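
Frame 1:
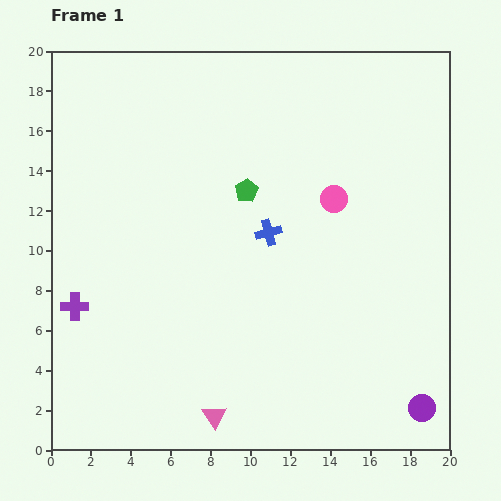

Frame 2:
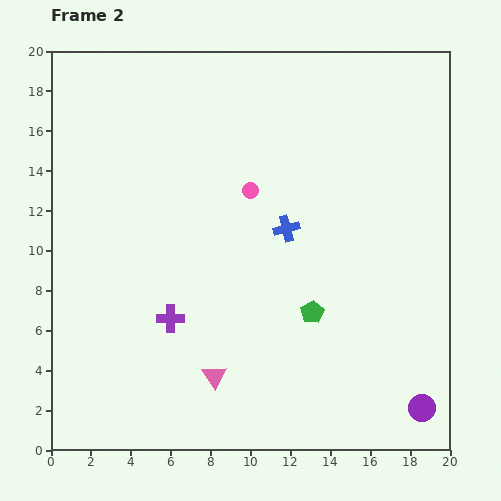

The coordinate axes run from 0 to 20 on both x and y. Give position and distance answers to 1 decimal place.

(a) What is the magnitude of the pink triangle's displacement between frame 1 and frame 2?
2.0

The pink triangle moved from (8.2, 1.7) to (8.2, 3.7), a distance of √(0.0² + 2.0²) ≈ 2.0.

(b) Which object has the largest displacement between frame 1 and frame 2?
the green pentagon

(moved 6.9; next 4.8)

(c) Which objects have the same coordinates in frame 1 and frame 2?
the purple circle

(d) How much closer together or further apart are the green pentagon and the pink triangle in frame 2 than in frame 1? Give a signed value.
-5.5

Distance in frame 1: 11.4. Distance in frame 2: 5.9.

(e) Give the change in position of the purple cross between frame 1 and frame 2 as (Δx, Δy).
(4.8, -0.6)

The purple cross was at (1.2, 7.2) in frame 1 and (6.0, 6.6) in frame 2.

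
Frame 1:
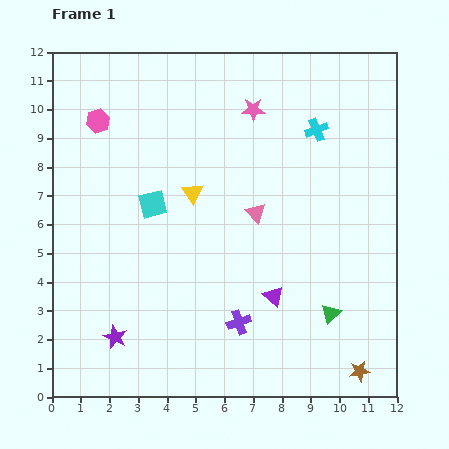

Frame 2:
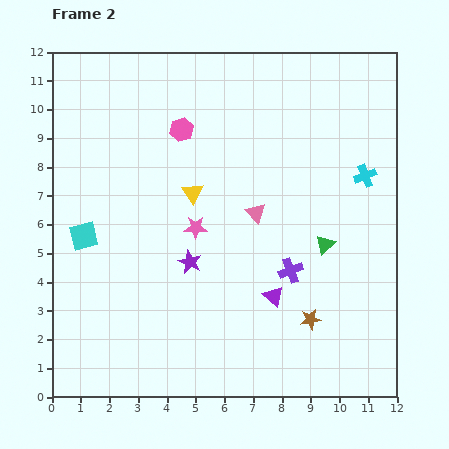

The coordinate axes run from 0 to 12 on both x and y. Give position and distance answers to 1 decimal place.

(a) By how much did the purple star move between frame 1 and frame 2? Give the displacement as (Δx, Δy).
(2.6, 2.6)

The purple star was at (2.2, 2.1) in frame 1 and (4.8, 4.7) in frame 2.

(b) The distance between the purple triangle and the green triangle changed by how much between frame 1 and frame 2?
+0.4

Distance in frame 1: 2.1. Distance in frame 2: 2.5.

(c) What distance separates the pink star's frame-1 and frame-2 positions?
4.6

The pink star moved from (7.0, 10.0) to (5.0, 5.9), a distance of √(2.0² + 4.1²) ≈ 4.6.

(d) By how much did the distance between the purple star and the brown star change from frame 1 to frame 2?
-3.9

Distance in frame 1: 8.6. Distance in frame 2: 4.7.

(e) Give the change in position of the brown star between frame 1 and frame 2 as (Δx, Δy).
(-1.7, 1.8)

The brown star was at (10.7, 0.9) in frame 1 and (9.0, 2.7) in frame 2.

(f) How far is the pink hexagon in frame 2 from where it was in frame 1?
2.9

The pink hexagon moved from (1.6, 9.6) to (4.5, 9.3), a distance of √(2.9² + 0.3²) ≈ 2.9.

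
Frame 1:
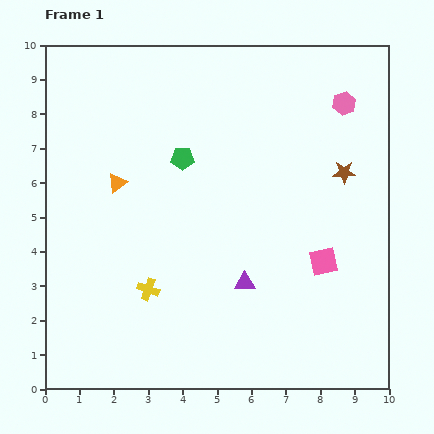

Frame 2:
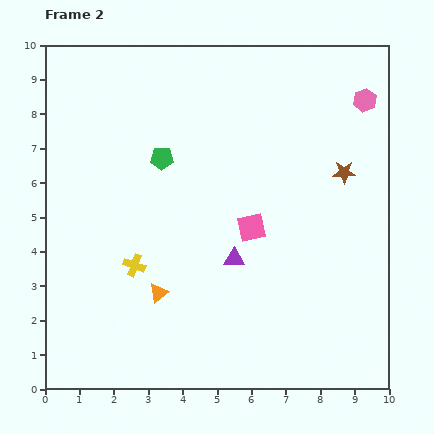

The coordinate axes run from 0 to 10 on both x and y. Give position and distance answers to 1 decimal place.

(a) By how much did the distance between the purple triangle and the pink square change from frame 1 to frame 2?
-1.4

Distance in frame 1: 2.4. Distance in frame 2: 1.0.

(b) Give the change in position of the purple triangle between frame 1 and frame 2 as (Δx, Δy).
(-0.3, 0.7)

The purple triangle was at (5.8, 3.1) in frame 1 and (5.5, 3.8) in frame 2.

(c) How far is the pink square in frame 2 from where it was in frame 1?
2.3

The pink square moved from (8.1, 3.7) to (6.0, 4.7), a distance of √(2.1² + 1.0²) ≈ 2.3.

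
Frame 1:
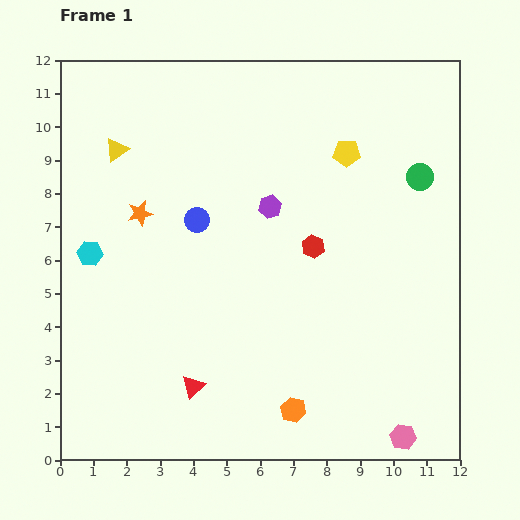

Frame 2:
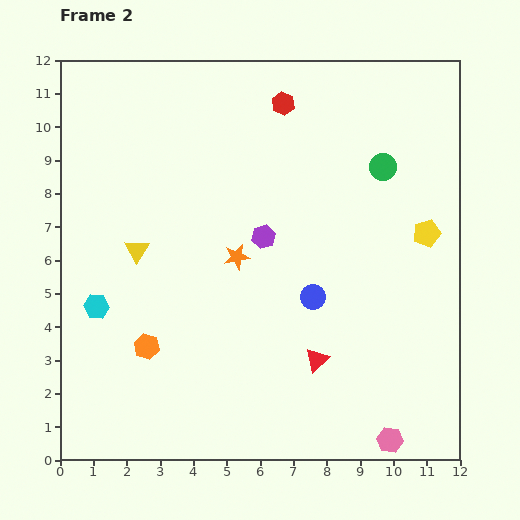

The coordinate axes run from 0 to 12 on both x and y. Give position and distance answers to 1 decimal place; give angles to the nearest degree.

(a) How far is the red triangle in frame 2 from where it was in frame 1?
3.8

The red triangle moved from (4.0, 2.2) to (7.7, 3.0), a distance of √(3.7² + 0.8²) ≈ 3.8.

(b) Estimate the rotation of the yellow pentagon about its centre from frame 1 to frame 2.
17° counter-clockwise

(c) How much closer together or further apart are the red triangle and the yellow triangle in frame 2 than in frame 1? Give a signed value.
-1.2

Distance in frame 1: 7.5. Distance in frame 2: 6.3.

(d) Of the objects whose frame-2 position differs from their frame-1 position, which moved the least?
the pink hexagon

(moved 0.4)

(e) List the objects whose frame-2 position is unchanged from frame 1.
none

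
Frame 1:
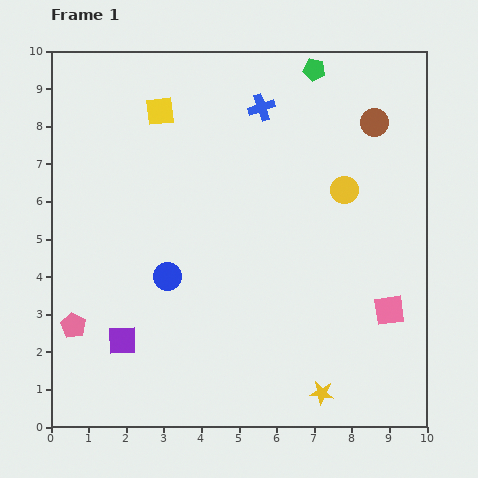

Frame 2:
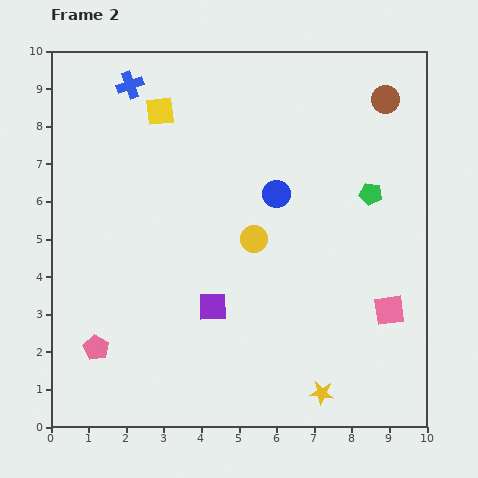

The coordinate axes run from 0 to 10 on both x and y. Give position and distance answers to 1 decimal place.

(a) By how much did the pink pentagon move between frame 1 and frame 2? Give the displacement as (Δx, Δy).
(0.6, -0.6)

The pink pentagon was at (0.6, 2.7) in frame 1 and (1.2, 2.1) in frame 2.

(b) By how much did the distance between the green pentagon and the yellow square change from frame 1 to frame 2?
+1.8

Distance in frame 1: 4.2. Distance in frame 2: 6.0.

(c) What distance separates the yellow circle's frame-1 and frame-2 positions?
2.7

The yellow circle moved from (7.8, 6.3) to (5.4, 5.0), a distance of √(2.4² + 1.3²) ≈ 2.7.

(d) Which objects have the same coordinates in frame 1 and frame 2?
the yellow star, the yellow square, the pink square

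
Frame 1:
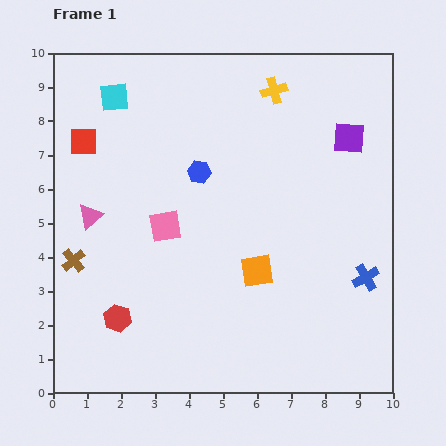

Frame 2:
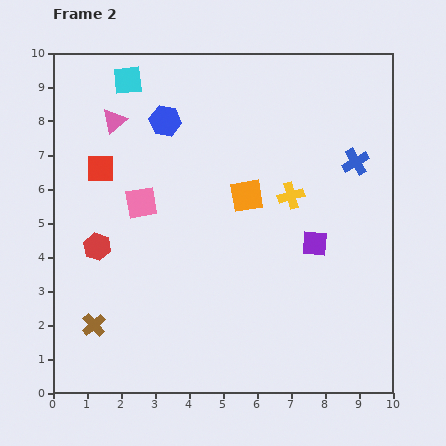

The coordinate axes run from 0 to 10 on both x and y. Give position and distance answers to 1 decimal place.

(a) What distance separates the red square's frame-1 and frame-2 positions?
0.9

The red square moved from (0.9, 7.4) to (1.4, 6.6), a distance of √(0.5² + 0.8²) ≈ 0.9.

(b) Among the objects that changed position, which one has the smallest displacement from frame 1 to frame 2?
the cyan square

(moved 0.6)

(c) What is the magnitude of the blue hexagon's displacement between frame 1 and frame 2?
1.8

The blue hexagon moved from (4.3, 6.5) to (3.3, 8.0), a distance of √(1.0² + 1.5²) ≈ 1.8.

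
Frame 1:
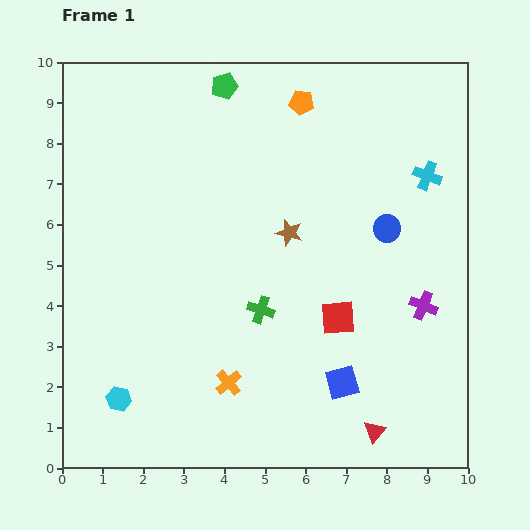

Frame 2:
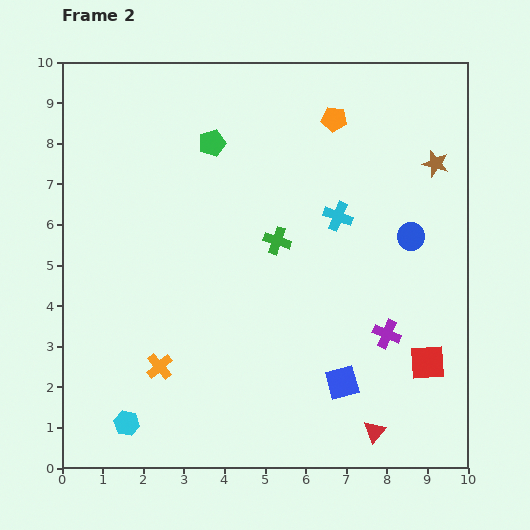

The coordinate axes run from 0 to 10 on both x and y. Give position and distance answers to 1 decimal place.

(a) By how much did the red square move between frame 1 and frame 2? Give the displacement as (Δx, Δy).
(2.2, -1.1)

The red square was at (6.8, 3.7) in frame 1 and (9.0, 2.6) in frame 2.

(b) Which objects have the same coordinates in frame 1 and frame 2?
the blue square, the red triangle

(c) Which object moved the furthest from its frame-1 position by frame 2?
the brown star

(moved 4.0; next 2.5)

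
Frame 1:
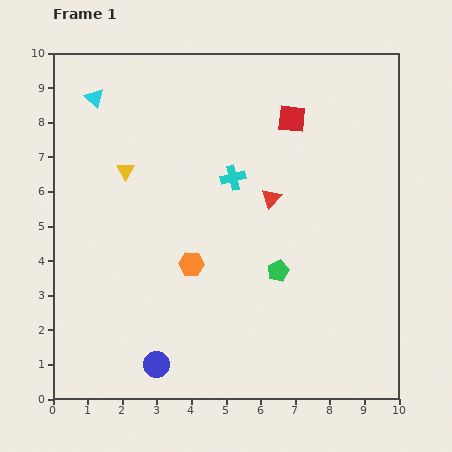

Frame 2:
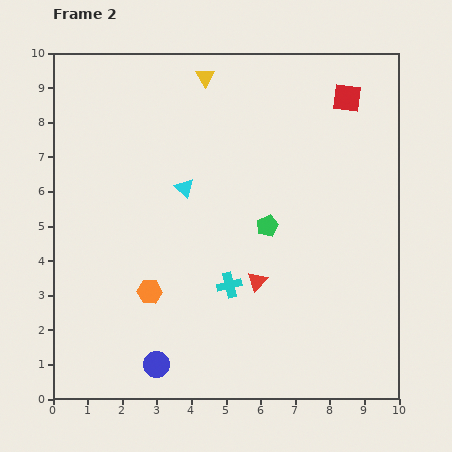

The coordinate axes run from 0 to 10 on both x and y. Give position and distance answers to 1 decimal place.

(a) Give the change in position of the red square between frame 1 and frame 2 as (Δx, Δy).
(1.6, 0.6)

The red square was at (6.9, 8.1) in frame 1 and (8.5, 8.7) in frame 2.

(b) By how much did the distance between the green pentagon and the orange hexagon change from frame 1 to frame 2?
+1.4

Distance in frame 1: 2.5. Distance in frame 2: 3.9.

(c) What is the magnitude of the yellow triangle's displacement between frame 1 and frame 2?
3.5

The yellow triangle moved from (2.1, 6.6) to (4.4, 9.3), a distance of √(2.3² + 2.7²) ≈ 3.5.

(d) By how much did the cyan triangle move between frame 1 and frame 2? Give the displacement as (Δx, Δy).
(2.6, -2.6)

The cyan triangle was at (1.2, 8.7) in frame 1 and (3.8, 6.1) in frame 2.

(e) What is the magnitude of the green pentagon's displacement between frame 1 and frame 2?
1.3

The green pentagon moved from (6.5, 3.7) to (6.2, 5.0), a distance of √(0.3² + 1.3²) ≈ 1.3.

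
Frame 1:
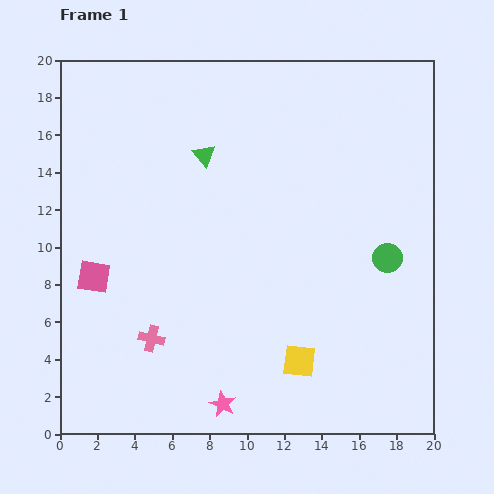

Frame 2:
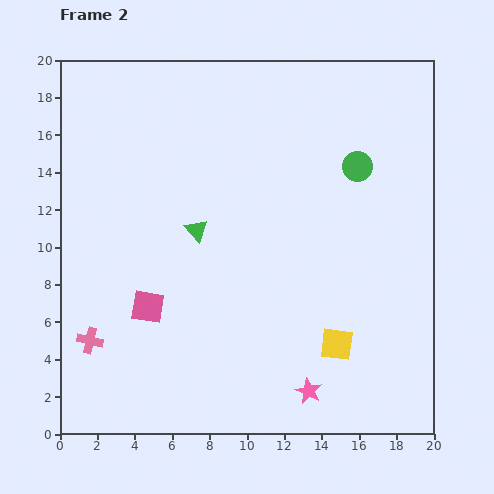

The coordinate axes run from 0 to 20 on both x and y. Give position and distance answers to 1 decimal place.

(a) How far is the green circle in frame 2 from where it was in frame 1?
5.2

The green circle moved from (17.5, 9.4) to (15.9, 14.3), a distance of √(1.6² + 4.9²) ≈ 5.2.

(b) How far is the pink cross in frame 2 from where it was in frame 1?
3.3

The pink cross moved from (4.9, 5.1) to (1.6, 5.0), a distance of √(3.3² + 0.1²) ≈ 3.3.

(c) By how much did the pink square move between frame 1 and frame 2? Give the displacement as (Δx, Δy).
(2.9, -1.6)

The pink square was at (1.8, 8.4) in frame 1 and (4.7, 6.8) in frame 2.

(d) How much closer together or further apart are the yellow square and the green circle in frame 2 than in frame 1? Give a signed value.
+2.4

Distance in frame 1: 7.2. Distance in frame 2: 9.6.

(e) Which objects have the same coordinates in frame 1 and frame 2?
none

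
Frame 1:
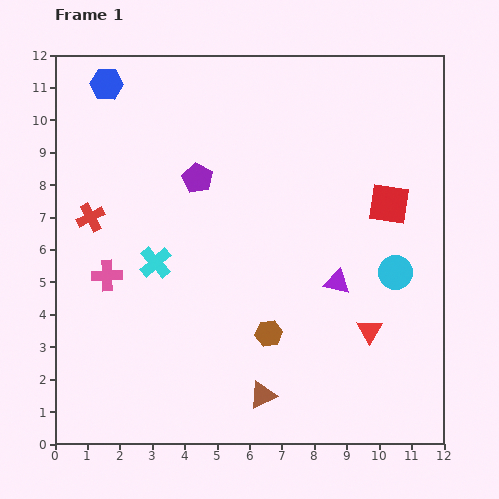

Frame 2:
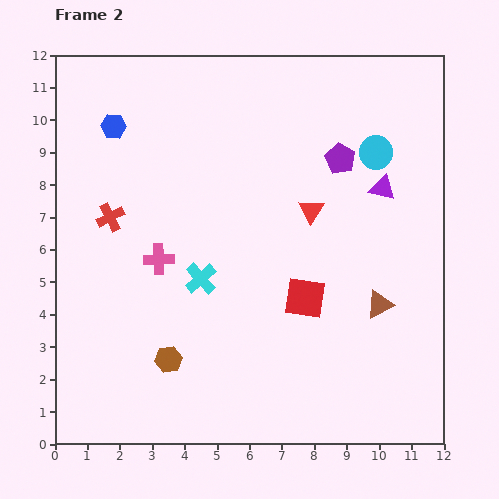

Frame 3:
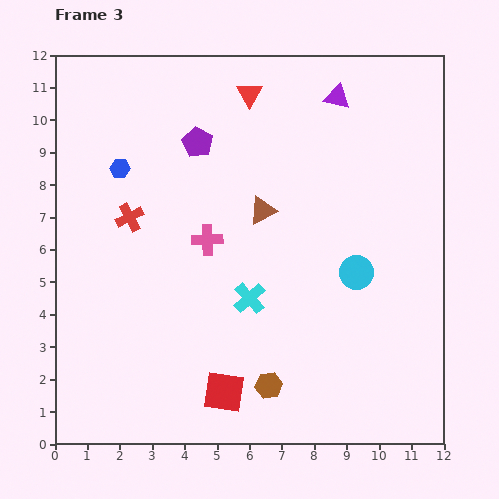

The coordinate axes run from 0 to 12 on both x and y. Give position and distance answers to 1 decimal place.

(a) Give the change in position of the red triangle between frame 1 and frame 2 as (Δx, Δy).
(-1.8, 3.7)

The red triangle was at (9.7, 3.5) in frame 1 and (7.9, 7.2) in frame 2.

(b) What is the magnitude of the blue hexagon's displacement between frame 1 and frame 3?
2.6

The blue hexagon moved from (1.6, 11.1) to (2.0, 8.5), a distance of √(0.4² + 2.6²) ≈ 2.6.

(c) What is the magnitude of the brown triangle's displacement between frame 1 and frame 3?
5.7

The brown triangle moved from (6.4, 1.5) to (6.4, 7.2), a distance of √(0.0² + 5.7²) ≈ 5.7.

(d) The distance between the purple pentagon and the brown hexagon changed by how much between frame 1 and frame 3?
+2.5

Distance in frame 1: 5.3. Distance in frame 3: 7.8.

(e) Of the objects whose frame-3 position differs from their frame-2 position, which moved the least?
the red cross

(moved 0.6)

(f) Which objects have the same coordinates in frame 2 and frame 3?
none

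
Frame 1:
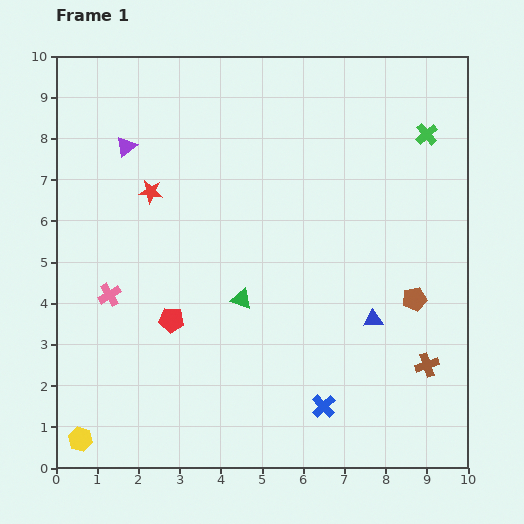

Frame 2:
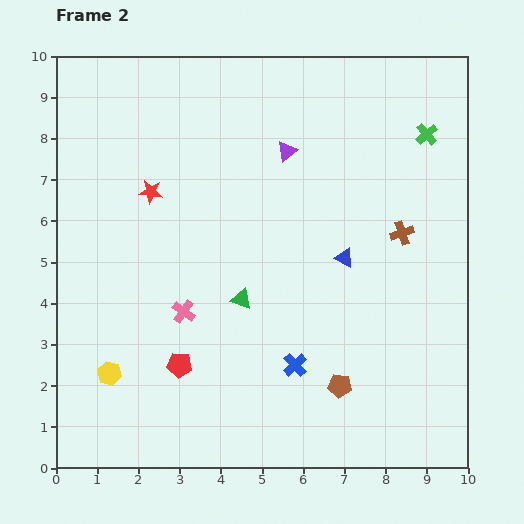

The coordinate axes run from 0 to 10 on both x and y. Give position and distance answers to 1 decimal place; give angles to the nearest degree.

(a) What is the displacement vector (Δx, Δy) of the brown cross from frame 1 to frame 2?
(-0.6, 3.2)

The brown cross was at (9.0, 2.5) in frame 1 and (8.4, 5.7) in frame 2.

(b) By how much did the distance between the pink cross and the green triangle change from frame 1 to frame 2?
-1.8

Distance in frame 1: 3.2. Distance in frame 2: 1.4.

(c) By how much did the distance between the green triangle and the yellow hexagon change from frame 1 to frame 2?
-1.5

Distance in frame 1: 5.2. Distance in frame 2: 3.7.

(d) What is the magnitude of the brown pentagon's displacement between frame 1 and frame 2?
2.8

The brown pentagon moved from (8.7, 4.1) to (6.9, 2.0), a distance of √(1.8² + 2.1²) ≈ 2.8.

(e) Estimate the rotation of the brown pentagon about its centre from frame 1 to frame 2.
20° clockwise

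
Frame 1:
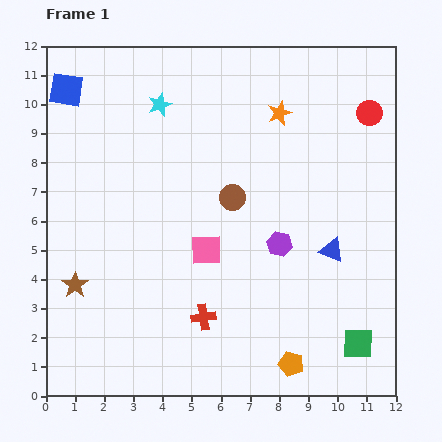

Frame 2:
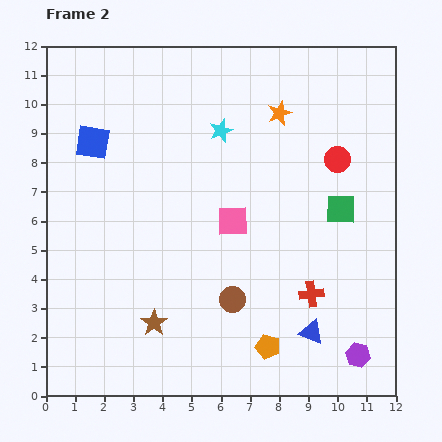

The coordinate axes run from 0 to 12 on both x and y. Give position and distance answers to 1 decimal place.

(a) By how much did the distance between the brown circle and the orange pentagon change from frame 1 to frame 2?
-4.0

Distance in frame 1: 6.0. Distance in frame 2: 2.0.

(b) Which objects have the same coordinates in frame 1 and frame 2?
the orange star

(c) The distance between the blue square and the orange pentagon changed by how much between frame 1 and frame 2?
-3.0

Distance in frame 1: 12.2. Distance in frame 2: 9.2.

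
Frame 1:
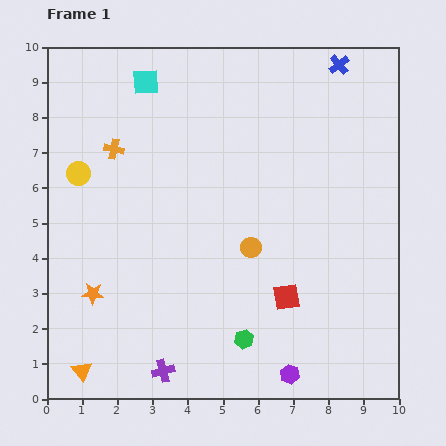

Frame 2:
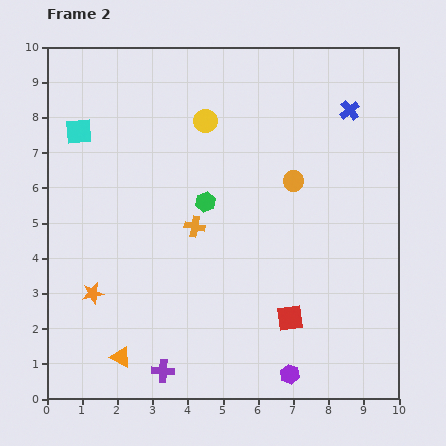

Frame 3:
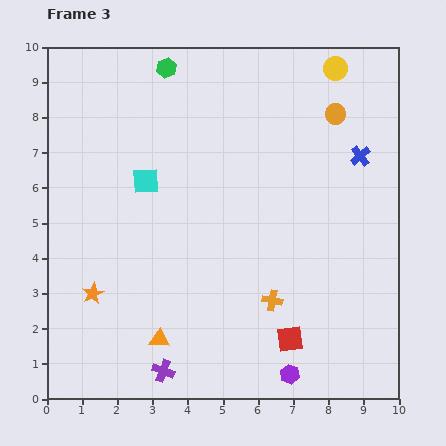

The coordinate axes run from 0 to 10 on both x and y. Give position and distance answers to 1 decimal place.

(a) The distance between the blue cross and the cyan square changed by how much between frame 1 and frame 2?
+2.2

Distance in frame 1: 5.5. Distance in frame 2: 7.7.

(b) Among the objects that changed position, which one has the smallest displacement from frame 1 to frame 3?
the red square

(moved 1.2)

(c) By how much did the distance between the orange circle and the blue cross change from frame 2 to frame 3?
-1.2

Distance in frame 2: 2.6. Distance in frame 3: 1.4.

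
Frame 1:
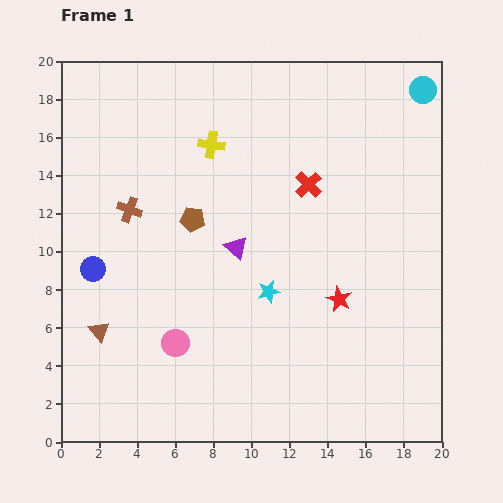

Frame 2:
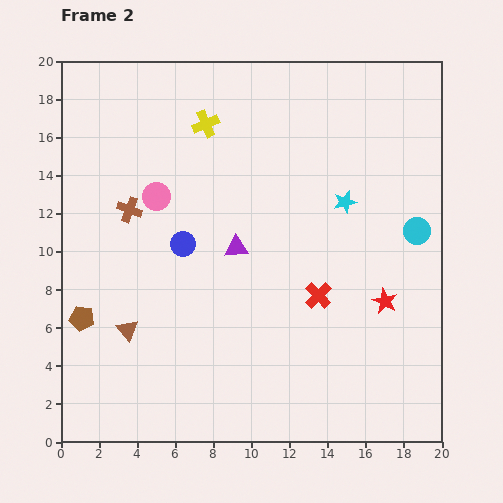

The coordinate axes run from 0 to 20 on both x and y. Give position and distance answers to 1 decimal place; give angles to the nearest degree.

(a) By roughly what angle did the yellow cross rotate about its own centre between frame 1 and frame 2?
31° counter-clockwise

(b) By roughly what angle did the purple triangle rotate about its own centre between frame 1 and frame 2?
47° counter-clockwise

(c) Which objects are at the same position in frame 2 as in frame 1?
the purple triangle, the brown cross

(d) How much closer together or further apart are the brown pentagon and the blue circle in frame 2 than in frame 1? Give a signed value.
+0.8

Distance in frame 1: 5.8. Distance in frame 2: 6.6.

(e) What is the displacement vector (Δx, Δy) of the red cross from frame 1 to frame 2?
(0.5, -5.8)

The red cross was at (13.0, 13.5) in frame 1 and (13.5, 7.7) in frame 2.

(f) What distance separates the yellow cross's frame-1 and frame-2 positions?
1.1

The yellow cross moved from (7.9, 15.6) to (7.6, 16.7), a distance of √(0.3² + 1.1²) ≈ 1.1.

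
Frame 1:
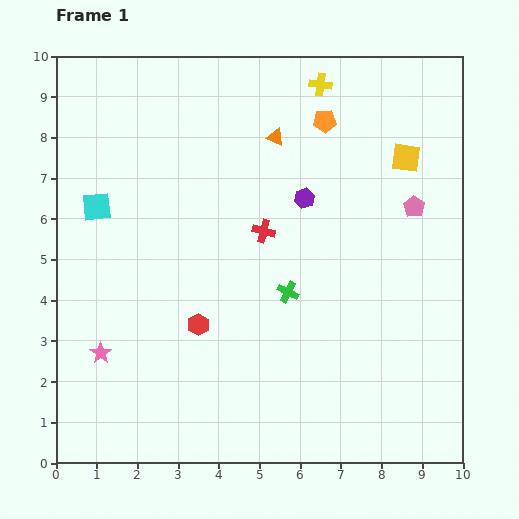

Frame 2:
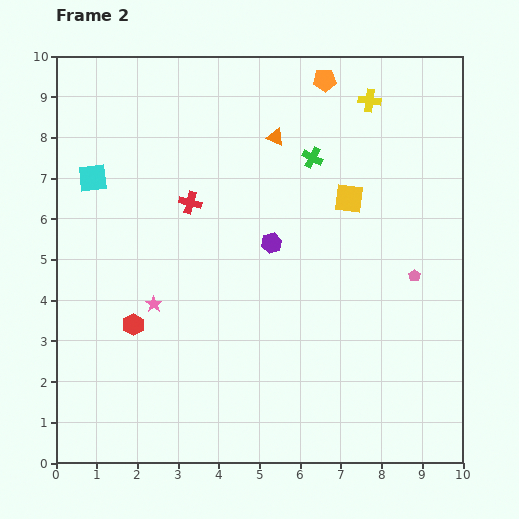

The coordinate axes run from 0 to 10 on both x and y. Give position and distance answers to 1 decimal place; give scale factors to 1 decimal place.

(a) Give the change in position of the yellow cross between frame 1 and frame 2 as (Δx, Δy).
(1.2, -0.4)

The yellow cross was at (6.5, 9.3) in frame 1 and (7.7, 8.9) in frame 2.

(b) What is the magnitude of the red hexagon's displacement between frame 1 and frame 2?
1.6

The red hexagon moved from (3.5, 3.4) to (1.9, 3.4), a distance of √(1.6² + 0.0²) ≈ 1.6.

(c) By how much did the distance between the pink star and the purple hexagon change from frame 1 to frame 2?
-3.0

Distance in frame 1: 6.3. Distance in frame 2: 3.3.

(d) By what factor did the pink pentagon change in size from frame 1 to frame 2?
0.6×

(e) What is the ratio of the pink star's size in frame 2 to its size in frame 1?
0.8×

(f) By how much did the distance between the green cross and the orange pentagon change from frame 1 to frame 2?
-2.4

Distance in frame 1: 4.3. Distance in frame 2: 1.9.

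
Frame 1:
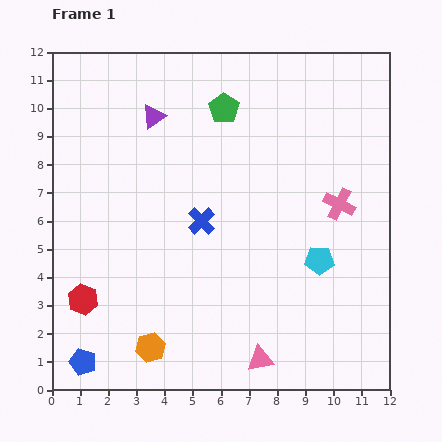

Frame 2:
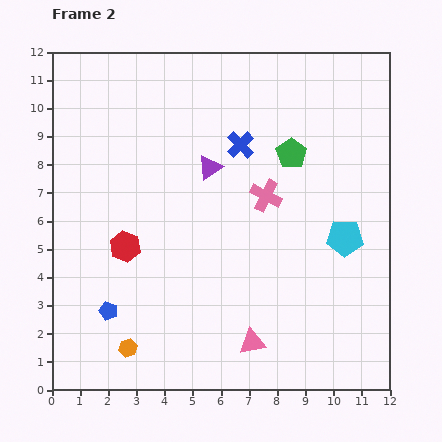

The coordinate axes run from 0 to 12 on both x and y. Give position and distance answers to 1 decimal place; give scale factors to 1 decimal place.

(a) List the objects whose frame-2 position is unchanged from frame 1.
none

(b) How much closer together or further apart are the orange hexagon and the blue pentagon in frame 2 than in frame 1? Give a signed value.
-1.0

Distance in frame 1: 2.5. Distance in frame 2: 1.5.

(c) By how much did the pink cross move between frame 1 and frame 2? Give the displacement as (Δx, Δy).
(-2.6, 0.3)

The pink cross was at (10.2, 6.6) in frame 1 and (7.6, 6.9) in frame 2.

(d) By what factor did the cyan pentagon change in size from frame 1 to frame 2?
1.3×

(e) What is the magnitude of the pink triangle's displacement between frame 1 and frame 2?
0.7

The pink triangle moved from (7.4, 1.1) to (7.1, 1.7), a distance of √(0.3² + 0.6²) ≈ 0.7.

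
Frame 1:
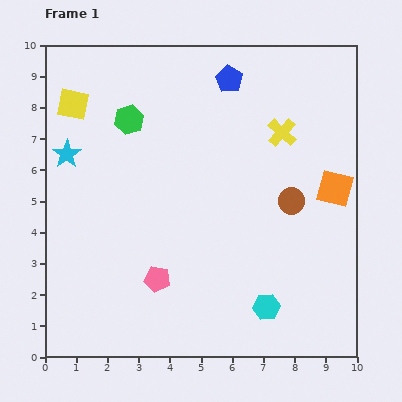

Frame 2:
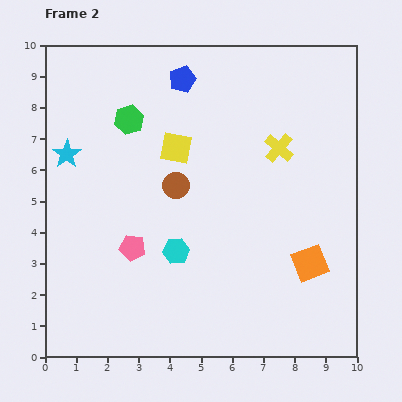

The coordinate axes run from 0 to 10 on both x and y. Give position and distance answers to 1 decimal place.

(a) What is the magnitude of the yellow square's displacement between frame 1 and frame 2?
3.6

The yellow square moved from (0.9, 8.1) to (4.2, 6.7), a distance of √(3.3² + 1.4²) ≈ 3.6.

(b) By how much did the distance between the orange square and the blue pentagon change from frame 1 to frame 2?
+2.3

Distance in frame 1: 4.9. Distance in frame 2: 7.2.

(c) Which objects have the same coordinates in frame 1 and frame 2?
the cyan star, the green hexagon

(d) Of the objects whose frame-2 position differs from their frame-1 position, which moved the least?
the yellow cross

(moved 0.5)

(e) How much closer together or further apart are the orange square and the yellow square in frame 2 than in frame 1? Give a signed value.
-3.1

Distance in frame 1: 8.8. Distance in frame 2: 5.7.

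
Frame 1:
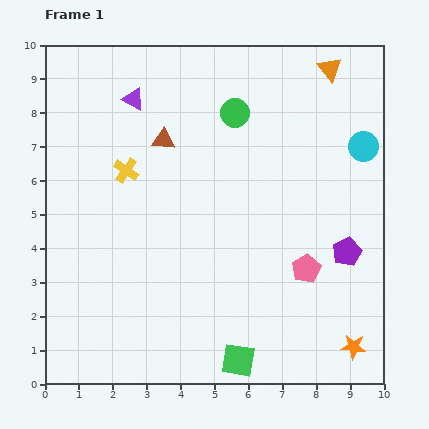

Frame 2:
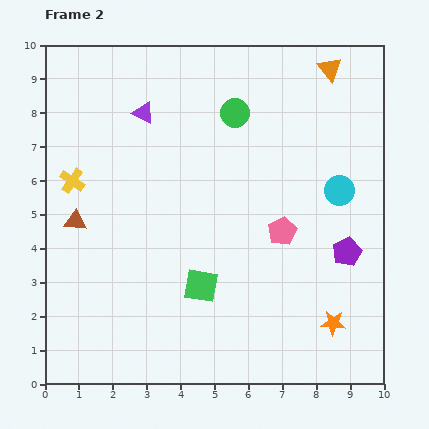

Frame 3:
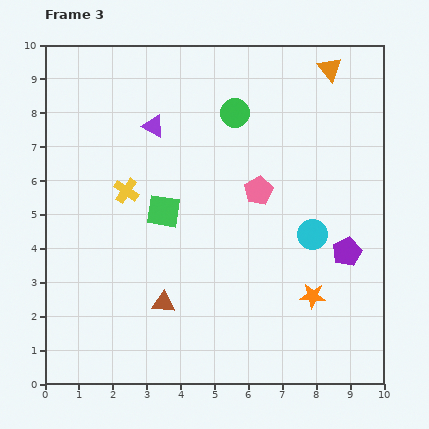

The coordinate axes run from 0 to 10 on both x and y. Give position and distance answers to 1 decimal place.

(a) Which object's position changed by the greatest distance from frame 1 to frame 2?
the brown triangle

(moved 3.5; next 2.5)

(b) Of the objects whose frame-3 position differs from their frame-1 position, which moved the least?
the yellow cross

(moved 0.6)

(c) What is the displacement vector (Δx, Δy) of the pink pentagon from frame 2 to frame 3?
(-0.7, 1.2)

The pink pentagon was at (7.0, 4.5) in frame 2 and (6.3, 5.7) in frame 3.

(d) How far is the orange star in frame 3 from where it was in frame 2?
1.0

The orange star moved from (8.5, 1.8) to (7.9, 2.6), a distance of √(0.6² + 0.8²) ≈ 1.0.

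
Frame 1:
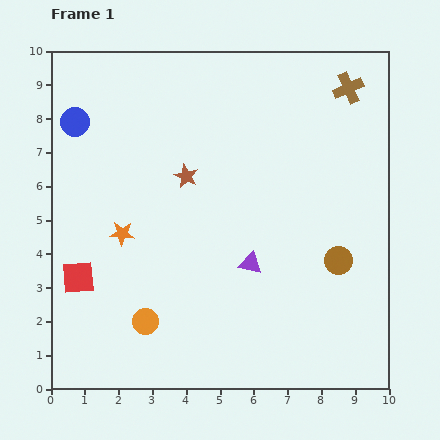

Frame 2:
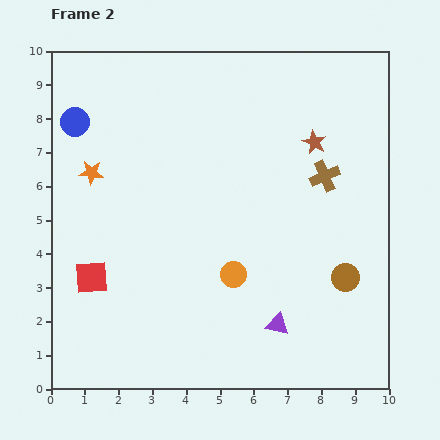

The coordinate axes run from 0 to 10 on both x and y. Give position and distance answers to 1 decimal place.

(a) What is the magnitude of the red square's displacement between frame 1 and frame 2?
0.4

The red square moved from (0.8, 3.3) to (1.2, 3.3), a distance of √(0.4² + 0.0²) ≈ 0.4.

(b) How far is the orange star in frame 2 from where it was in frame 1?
2.0

The orange star moved from (2.1, 4.6) to (1.2, 6.4), a distance of √(0.9² + 1.8²) ≈ 2.0.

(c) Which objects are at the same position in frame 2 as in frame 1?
the blue circle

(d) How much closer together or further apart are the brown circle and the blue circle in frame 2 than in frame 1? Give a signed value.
+0.4

Distance in frame 1: 8.8. Distance in frame 2: 9.2.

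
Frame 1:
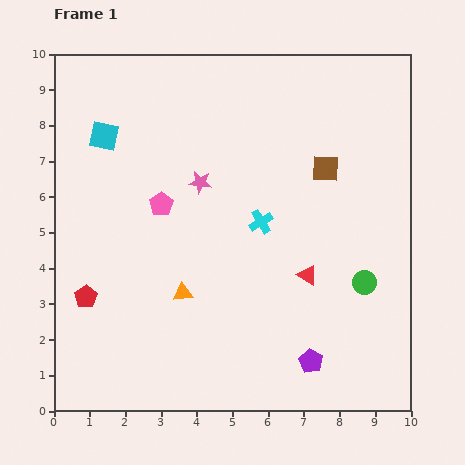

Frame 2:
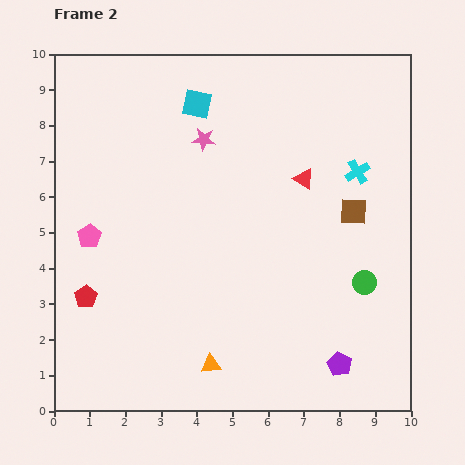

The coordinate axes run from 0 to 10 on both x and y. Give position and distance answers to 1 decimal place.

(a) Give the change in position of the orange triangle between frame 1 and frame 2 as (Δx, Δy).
(0.8, -2.0)

The orange triangle was at (3.6, 3.3) in frame 1 and (4.4, 1.3) in frame 2.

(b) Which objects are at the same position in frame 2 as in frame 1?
the red pentagon, the green circle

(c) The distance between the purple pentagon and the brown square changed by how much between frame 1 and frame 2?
-1.1

Distance in frame 1: 5.4. Distance in frame 2: 4.3.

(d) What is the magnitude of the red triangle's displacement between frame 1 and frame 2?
2.7

The red triangle moved from (7.1, 3.8) to (7.0, 6.5), a distance of √(0.1² + 2.7²) ≈ 2.7.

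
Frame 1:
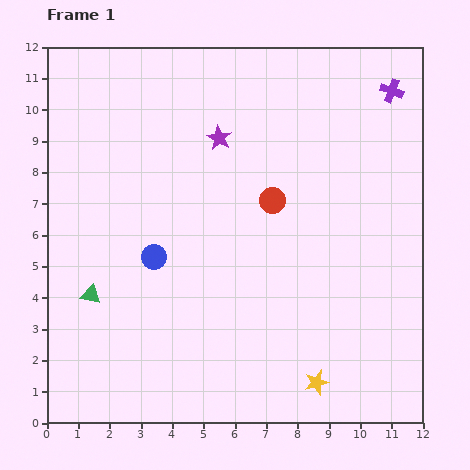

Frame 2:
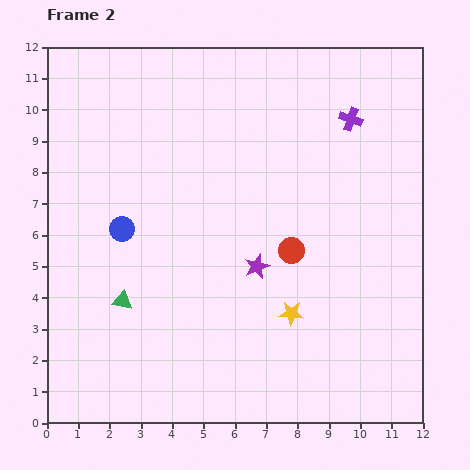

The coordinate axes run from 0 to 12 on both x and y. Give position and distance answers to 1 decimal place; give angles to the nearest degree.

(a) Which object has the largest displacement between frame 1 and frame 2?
the purple star

(moved 4.3; next 2.3)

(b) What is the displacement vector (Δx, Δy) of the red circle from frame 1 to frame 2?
(0.6, -1.6)

The red circle was at (7.2, 7.1) in frame 1 and (7.8, 5.5) in frame 2.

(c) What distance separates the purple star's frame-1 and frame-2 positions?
4.3

The purple star moved from (5.5, 9.1) to (6.7, 5.0), a distance of √(1.2² + 4.1²) ≈ 4.3.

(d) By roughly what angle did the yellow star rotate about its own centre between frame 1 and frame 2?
18° clockwise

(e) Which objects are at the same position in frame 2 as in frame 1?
none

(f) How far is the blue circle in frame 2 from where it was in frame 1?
1.3

The blue circle moved from (3.4, 5.3) to (2.4, 6.2), a distance of √(1.0² + 0.9²) ≈ 1.3.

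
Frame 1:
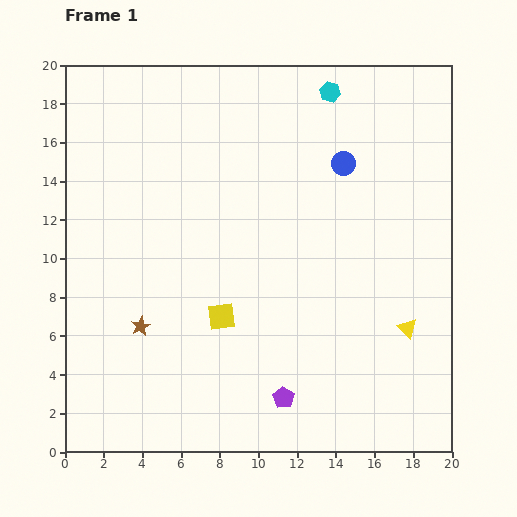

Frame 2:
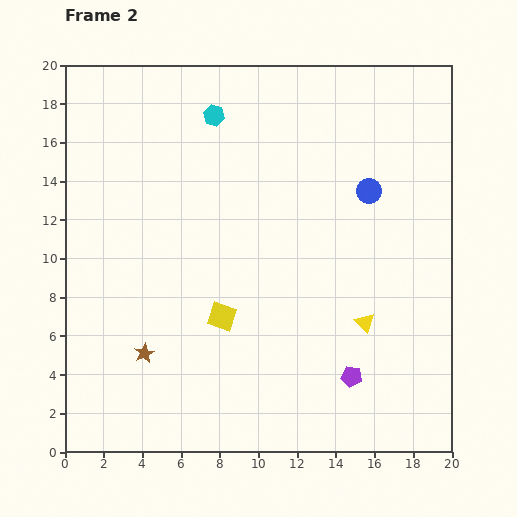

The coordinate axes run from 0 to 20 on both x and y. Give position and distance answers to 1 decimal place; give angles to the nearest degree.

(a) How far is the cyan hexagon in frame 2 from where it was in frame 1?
6.1

The cyan hexagon moved from (13.7, 18.6) to (7.7, 17.4), a distance of √(6.0² + 1.2²) ≈ 6.1.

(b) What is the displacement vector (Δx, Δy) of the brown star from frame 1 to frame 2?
(0.2, -1.4)

The brown star was at (3.9, 6.5) in frame 1 and (4.1, 5.1) in frame 2.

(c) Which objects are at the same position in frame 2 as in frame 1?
the yellow square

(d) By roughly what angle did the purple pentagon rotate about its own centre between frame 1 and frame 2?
24° counter-clockwise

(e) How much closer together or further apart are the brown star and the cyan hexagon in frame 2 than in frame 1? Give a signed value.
-2.8

Distance in frame 1: 15.6. Distance in frame 2: 12.8.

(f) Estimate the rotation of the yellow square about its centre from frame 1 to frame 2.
26° clockwise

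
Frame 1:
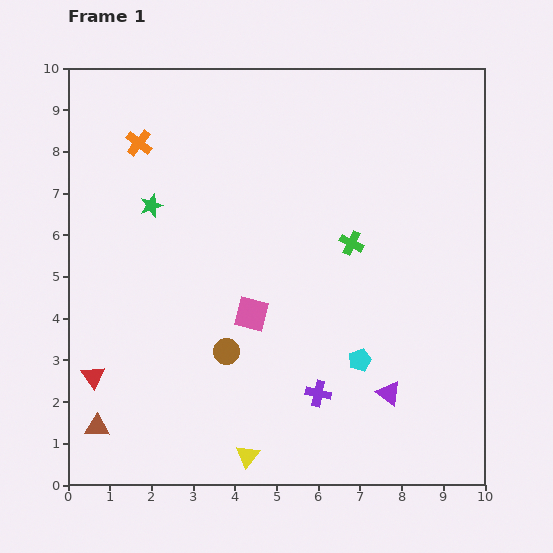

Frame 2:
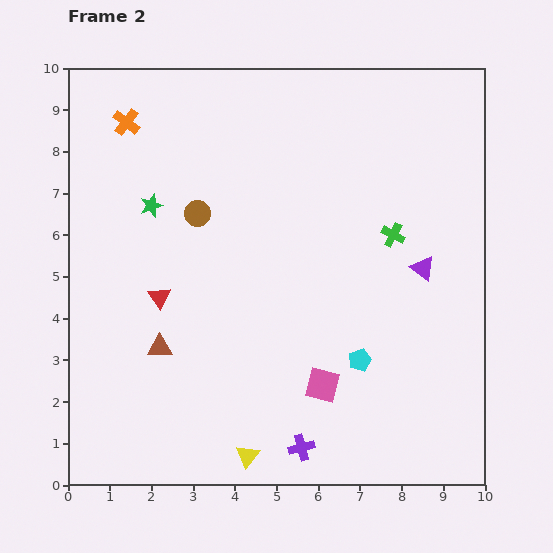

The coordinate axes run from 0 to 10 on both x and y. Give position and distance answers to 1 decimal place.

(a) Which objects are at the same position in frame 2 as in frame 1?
the yellow triangle, the cyan pentagon, the green star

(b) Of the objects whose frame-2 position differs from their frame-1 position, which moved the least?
the orange cross

(moved 0.6)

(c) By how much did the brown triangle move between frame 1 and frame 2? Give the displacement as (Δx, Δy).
(1.5, 1.9)

The brown triangle was at (0.7, 1.4) in frame 1 and (2.2, 3.3) in frame 2.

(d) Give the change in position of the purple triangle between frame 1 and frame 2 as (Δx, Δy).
(0.8, 3.0)

The purple triangle was at (7.7, 2.2) in frame 1 and (8.5, 5.2) in frame 2.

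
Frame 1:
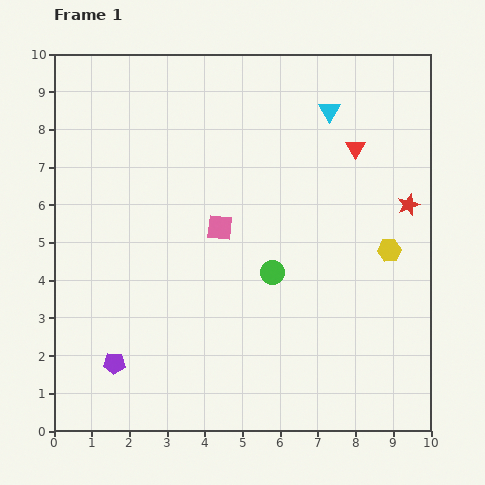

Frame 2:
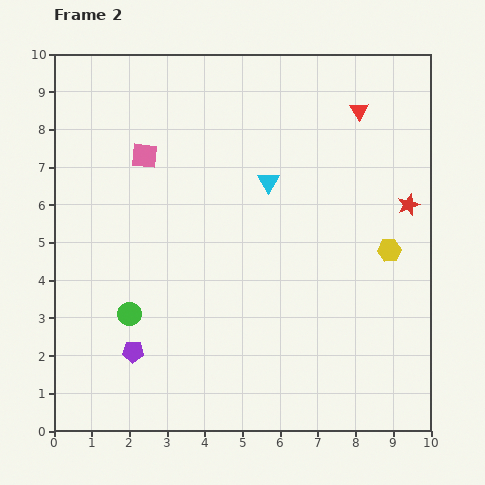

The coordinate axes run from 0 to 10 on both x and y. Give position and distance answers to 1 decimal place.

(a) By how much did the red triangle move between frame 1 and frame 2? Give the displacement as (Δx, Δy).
(0.1, 1.0)

The red triangle was at (8.0, 7.5) in frame 1 and (8.1, 8.5) in frame 2.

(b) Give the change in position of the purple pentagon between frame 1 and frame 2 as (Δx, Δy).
(0.5, 0.3)

The purple pentagon was at (1.6, 1.8) in frame 1 and (2.1, 2.1) in frame 2.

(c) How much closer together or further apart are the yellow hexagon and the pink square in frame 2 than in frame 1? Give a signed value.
+2.5

Distance in frame 1: 4.5. Distance in frame 2: 7.0.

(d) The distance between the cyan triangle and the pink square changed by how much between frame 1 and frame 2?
-0.8

Distance in frame 1: 4.2. Distance in frame 2: 3.4.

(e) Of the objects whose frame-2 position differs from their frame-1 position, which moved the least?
the purple pentagon

(moved 0.6)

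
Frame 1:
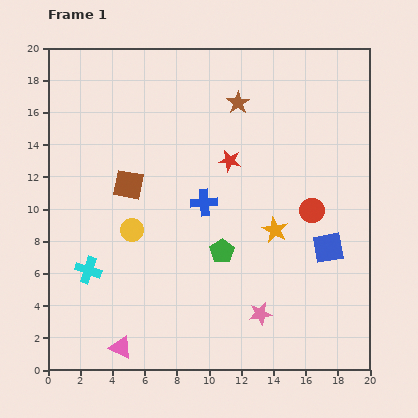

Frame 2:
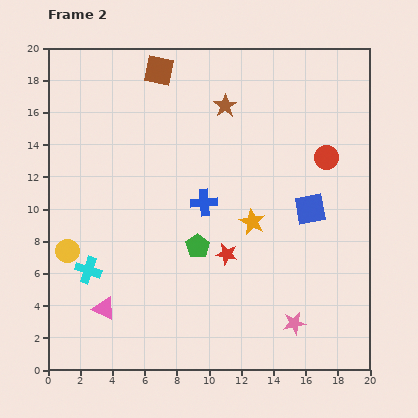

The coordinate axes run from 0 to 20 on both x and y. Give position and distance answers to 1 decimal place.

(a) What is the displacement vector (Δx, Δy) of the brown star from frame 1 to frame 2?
(-0.8, -0.2)

The brown star was at (11.8, 16.6) in frame 1 and (11.0, 16.4) in frame 2.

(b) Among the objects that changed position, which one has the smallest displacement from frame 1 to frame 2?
the brown star

(moved 0.8)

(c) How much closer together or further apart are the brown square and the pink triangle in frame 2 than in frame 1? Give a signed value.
+5.1

Distance in frame 1: 10.1. Distance in frame 2: 15.2.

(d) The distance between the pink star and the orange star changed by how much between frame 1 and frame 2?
+1.5

Distance in frame 1: 5.3. Distance in frame 2: 6.8.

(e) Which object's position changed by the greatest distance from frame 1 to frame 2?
the brown square

(moved 7.3; next 5.8)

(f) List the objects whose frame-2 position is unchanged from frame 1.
the blue cross, the cyan cross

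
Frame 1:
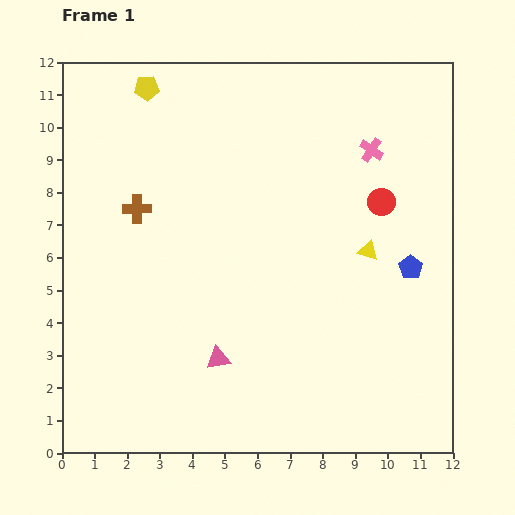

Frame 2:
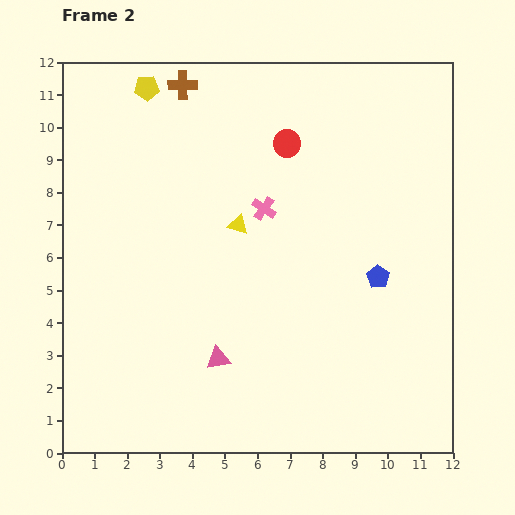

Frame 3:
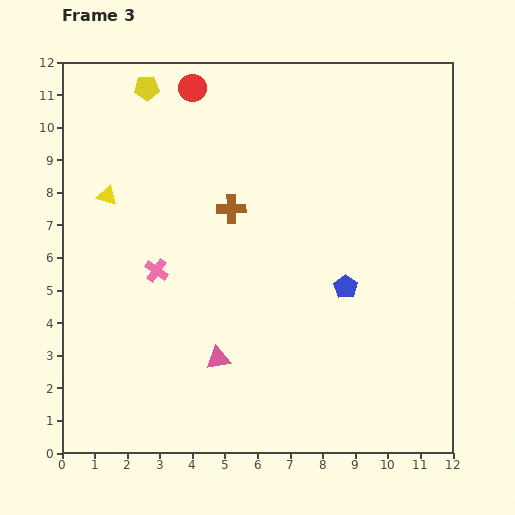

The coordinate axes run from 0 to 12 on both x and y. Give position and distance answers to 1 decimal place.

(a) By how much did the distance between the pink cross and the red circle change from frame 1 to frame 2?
+0.5

Distance in frame 1: 1.6. Distance in frame 2: 2.1.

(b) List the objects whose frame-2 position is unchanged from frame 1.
the pink triangle, the yellow pentagon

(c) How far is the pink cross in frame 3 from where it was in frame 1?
7.6

The pink cross moved from (9.5, 9.3) to (2.9, 5.6), a distance of √(6.6² + 3.7²) ≈ 7.6.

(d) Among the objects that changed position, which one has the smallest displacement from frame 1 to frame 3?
the blue pentagon

(moved 2.1)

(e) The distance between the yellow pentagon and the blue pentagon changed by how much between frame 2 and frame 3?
-0.6

Distance in frame 2: 9.2. Distance in frame 3: 8.6.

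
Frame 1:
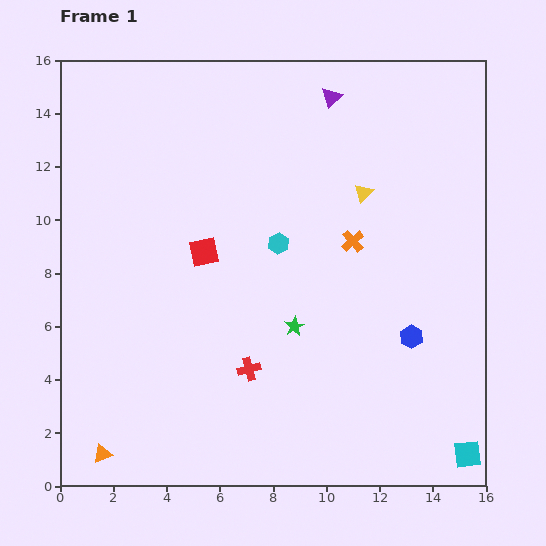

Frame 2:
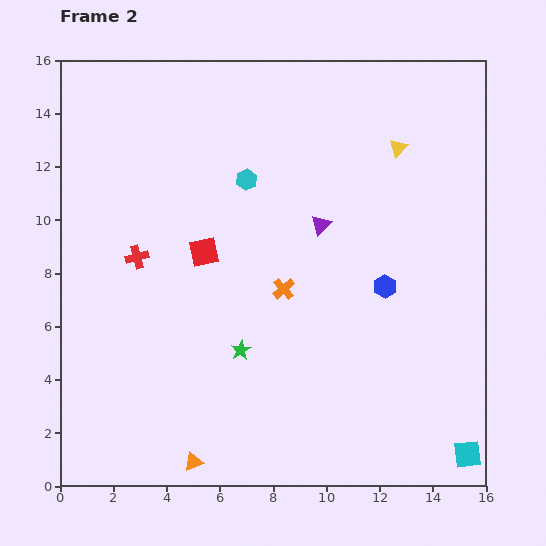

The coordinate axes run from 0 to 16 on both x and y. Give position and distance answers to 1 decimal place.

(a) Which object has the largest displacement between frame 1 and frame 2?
the red cross

(moved 5.9; next 4.8)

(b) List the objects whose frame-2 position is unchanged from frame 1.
the cyan square, the red square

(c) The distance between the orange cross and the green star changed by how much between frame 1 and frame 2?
-1.1

Distance in frame 1: 3.9. Distance in frame 2: 2.8.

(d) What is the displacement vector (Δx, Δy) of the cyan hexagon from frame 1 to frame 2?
(-1.2, 2.4)

The cyan hexagon was at (8.2, 9.1) in frame 1 and (7.0, 11.5) in frame 2.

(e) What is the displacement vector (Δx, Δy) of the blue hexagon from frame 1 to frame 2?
(-1.0, 1.9)

The blue hexagon was at (13.2, 5.6) in frame 1 and (12.2, 7.5) in frame 2.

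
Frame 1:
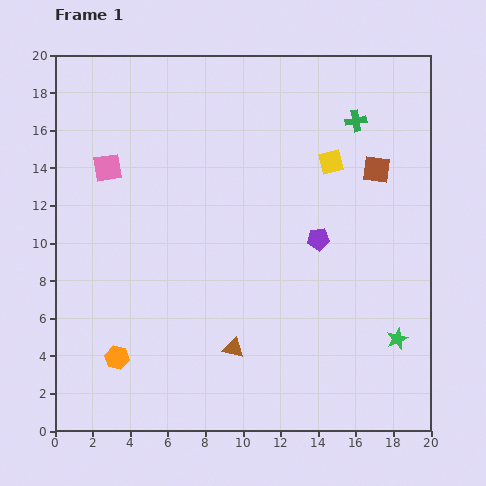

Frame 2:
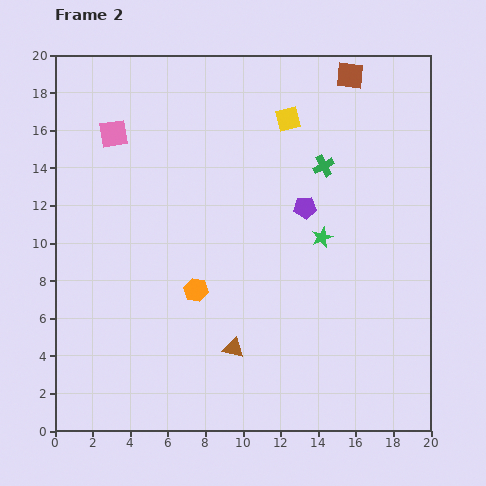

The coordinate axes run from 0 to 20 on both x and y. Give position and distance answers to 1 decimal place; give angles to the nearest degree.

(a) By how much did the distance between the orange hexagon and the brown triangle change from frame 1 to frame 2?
-2.5

Distance in frame 1: 6.2. Distance in frame 2: 3.7.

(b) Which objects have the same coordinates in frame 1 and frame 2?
the brown triangle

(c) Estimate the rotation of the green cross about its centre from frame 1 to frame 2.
19° counter-clockwise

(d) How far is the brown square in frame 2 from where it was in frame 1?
5.2

The brown square moved from (17.1, 13.9) to (15.7, 18.9), a distance of √(1.4² + 5.0²) ≈ 5.2.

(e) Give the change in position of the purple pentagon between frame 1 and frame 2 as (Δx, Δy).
(-0.7, 1.7)

The purple pentagon was at (14.0, 10.2) in frame 1 and (13.3, 11.9) in frame 2.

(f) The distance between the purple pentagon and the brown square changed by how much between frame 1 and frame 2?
+2.6

Distance in frame 1: 4.8. Distance in frame 2: 7.4.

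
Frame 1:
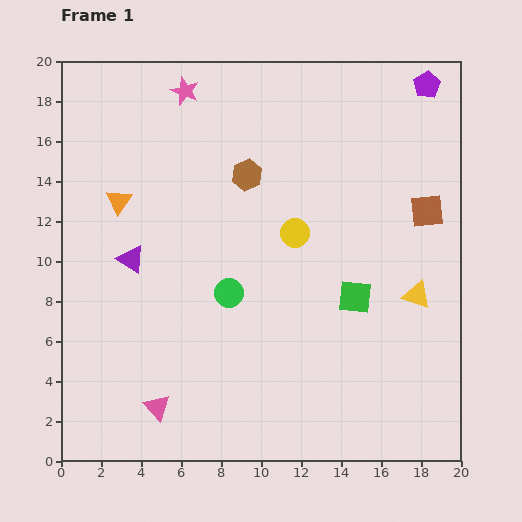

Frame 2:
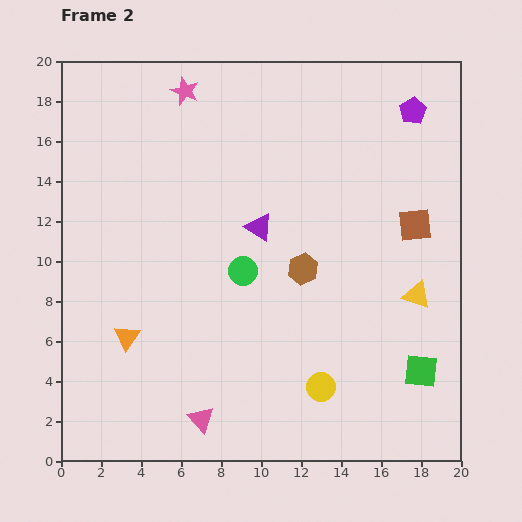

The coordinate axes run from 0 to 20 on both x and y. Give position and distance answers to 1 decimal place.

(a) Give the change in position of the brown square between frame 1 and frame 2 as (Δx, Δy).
(-0.6, -0.7)

The brown square was at (18.3, 12.5) in frame 1 and (17.7, 11.8) in frame 2.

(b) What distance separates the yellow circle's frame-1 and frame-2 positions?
7.8

The yellow circle moved from (11.7, 11.4) to (13.0, 3.7), a distance of √(1.3² + 7.7²) ≈ 7.8.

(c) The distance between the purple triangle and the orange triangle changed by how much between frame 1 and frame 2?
+5.6

Distance in frame 1: 3.0. Distance in frame 2: 8.6.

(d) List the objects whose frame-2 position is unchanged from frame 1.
the pink star, the yellow triangle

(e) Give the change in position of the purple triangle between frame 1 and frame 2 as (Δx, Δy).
(6.4, 1.6)

The purple triangle was at (3.5, 10.1) in frame 1 and (9.9, 11.7) in frame 2.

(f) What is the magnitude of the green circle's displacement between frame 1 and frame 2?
1.3

The green circle moved from (8.4, 8.4) to (9.1, 9.5), a distance of √(0.7² + 1.1²) ≈ 1.3.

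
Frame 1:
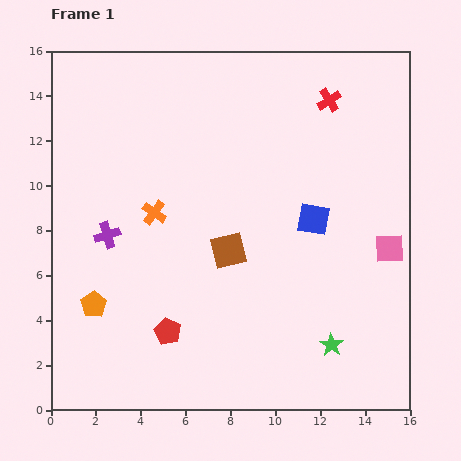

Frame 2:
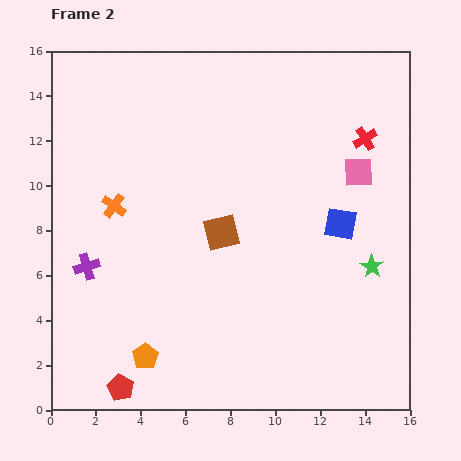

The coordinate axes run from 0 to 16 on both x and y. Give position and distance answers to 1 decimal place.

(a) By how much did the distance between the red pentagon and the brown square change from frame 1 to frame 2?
+3.7

Distance in frame 1: 4.5. Distance in frame 2: 8.2.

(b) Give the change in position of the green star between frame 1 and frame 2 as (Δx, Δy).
(1.8, 3.5)

The green star was at (12.5, 2.9) in frame 1 and (14.3, 6.4) in frame 2.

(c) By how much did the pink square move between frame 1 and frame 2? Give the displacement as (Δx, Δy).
(-1.4, 3.4)

The pink square was at (15.1, 7.2) in frame 1 and (13.7, 10.6) in frame 2.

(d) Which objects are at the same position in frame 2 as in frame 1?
none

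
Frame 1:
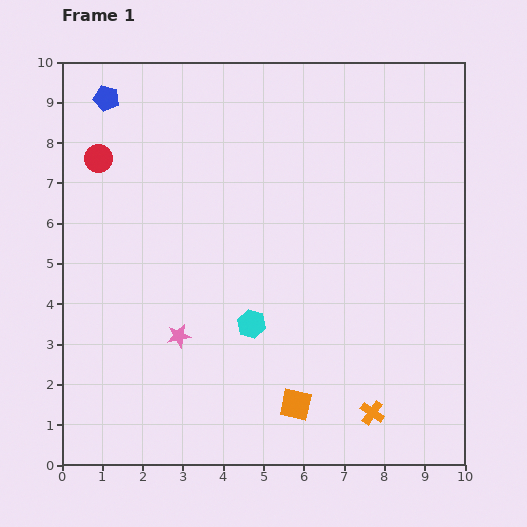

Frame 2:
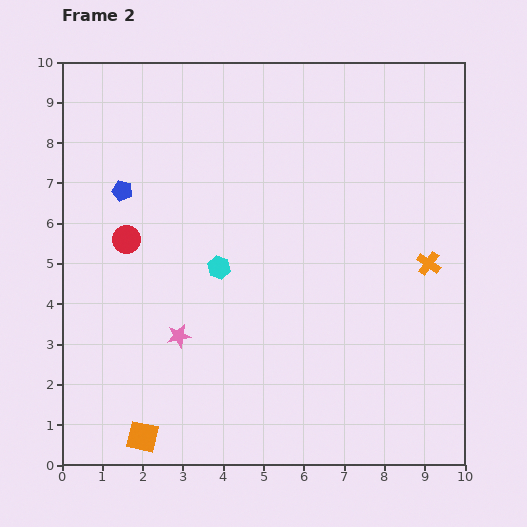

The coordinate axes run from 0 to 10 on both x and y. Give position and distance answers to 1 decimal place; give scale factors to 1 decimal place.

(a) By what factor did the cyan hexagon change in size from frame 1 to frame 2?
0.8×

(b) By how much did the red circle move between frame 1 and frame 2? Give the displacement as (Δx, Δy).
(0.7, -2.0)

The red circle was at (0.9, 7.6) in frame 1 and (1.6, 5.6) in frame 2.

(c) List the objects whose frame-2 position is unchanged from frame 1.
the pink star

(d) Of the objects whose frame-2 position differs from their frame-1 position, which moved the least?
the cyan hexagon

(moved 1.6)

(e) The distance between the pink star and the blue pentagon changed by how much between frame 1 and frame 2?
-2.3

Distance in frame 1: 6.2. Distance in frame 2: 3.9.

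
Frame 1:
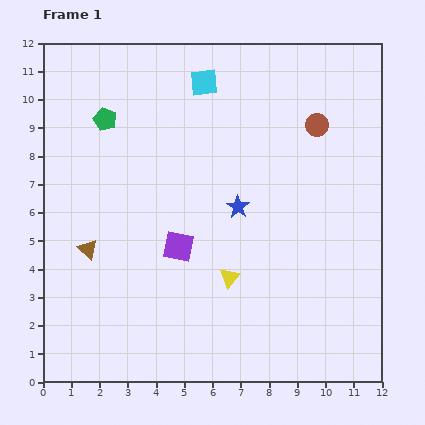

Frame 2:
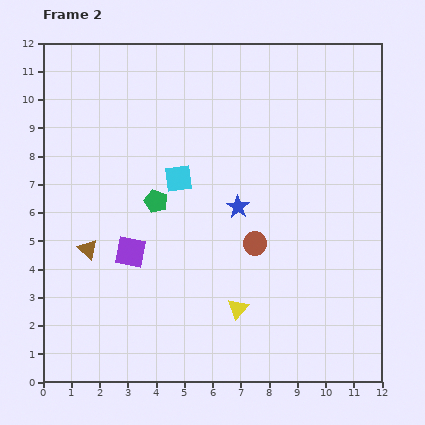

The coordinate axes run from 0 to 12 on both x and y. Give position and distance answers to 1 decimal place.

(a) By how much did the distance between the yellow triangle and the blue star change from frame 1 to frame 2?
+1.1

Distance in frame 1: 2.5. Distance in frame 2: 3.6.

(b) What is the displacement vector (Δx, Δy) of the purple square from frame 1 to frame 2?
(-1.7, -0.2)

The purple square was at (4.8, 4.8) in frame 1 and (3.1, 4.6) in frame 2.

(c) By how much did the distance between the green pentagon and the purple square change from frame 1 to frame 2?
-3.2

Distance in frame 1: 5.2. Distance in frame 2: 2.0.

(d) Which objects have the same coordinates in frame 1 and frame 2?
the blue star, the brown triangle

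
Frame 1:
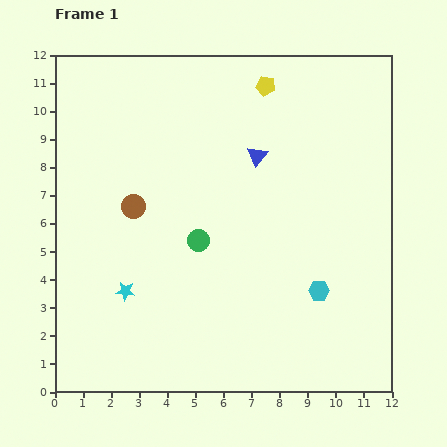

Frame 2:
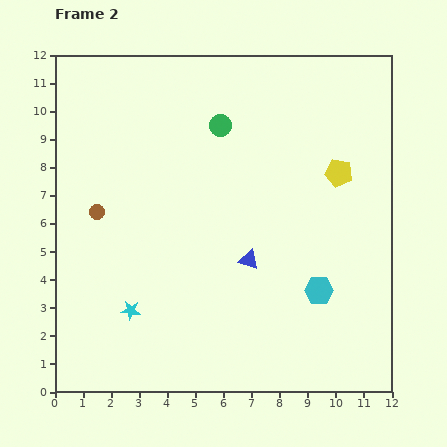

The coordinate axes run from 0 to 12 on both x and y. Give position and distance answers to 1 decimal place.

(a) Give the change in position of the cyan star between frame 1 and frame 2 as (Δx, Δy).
(0.2, -0.7)

The cyan star was at (2.5, 3.6) in frame 1 and (2.7, 2.9) in frame 2.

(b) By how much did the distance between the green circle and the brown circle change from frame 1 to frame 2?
+2.8

Distance in frame 1: 2.6. Distance in frame 2: 5.4.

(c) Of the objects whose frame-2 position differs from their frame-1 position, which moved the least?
the cyan star

(moved 0.7)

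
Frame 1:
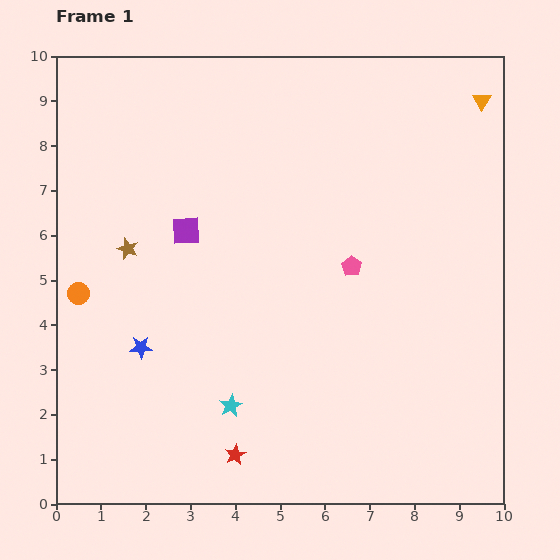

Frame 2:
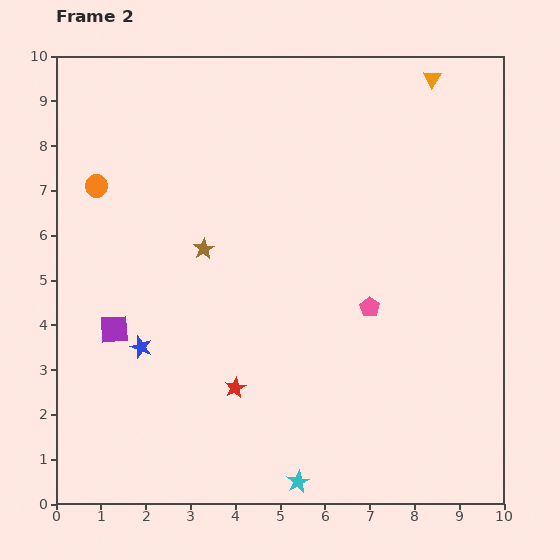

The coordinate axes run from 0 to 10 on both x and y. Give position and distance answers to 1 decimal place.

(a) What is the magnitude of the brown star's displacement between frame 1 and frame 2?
1.7

The brown star moved from (1.6, 5.7) to (3.3, 5.7), a distance of √(1.7² + 0.0²) ≈ 1.7.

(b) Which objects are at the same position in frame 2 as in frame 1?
the blue star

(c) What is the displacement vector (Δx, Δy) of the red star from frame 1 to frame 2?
(0.0, 1.5)

The red star was at (4.0, 1.1) in frame 1 and (4.0, 2.6) in frame 2.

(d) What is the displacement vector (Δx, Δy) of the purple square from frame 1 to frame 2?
(-1.6, -2.2)

The purple square was at (2.9, 6.1) in frame 1 and (1.3, 3.9) in frame 2.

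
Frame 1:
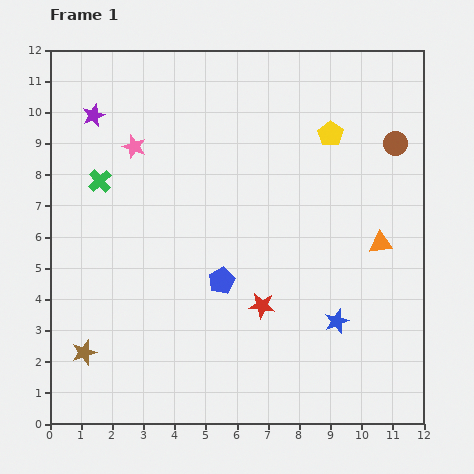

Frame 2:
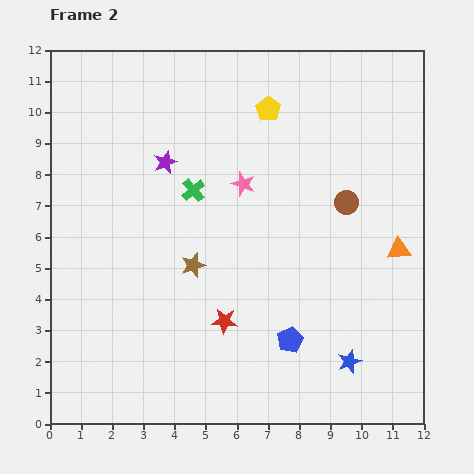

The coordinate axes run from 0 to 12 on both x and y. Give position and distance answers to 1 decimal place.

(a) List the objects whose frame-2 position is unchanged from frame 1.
none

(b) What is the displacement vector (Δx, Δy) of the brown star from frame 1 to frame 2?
(3.5, 2.8)

The brown star was at (1.1, 2.3) in frame 1 and (4.6, 5.1) in frame 2.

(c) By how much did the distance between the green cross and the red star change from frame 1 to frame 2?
-2.3

Distance in frame 1: 6.6. Distance in frame 2: 4.3.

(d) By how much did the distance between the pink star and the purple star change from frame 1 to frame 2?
+1.0

Distance in frame 1: 1.6. Distance in frame 2: 2.6.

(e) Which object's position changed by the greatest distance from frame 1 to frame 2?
the brown star

(moved 4.5; next 3.7)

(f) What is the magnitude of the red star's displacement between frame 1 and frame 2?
1.3

The red star moved from (6.8, 3.8) to (5.6, 3.3), a distance of √(1.2² + 0.5²) ≈ 1.3.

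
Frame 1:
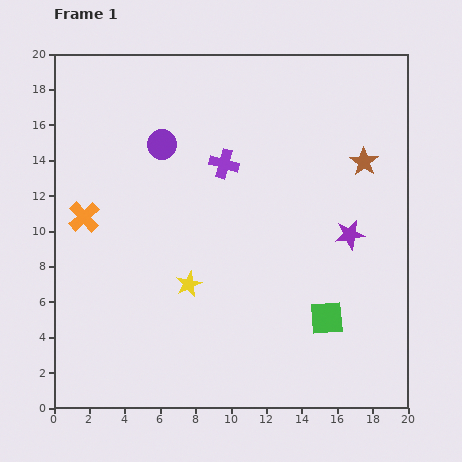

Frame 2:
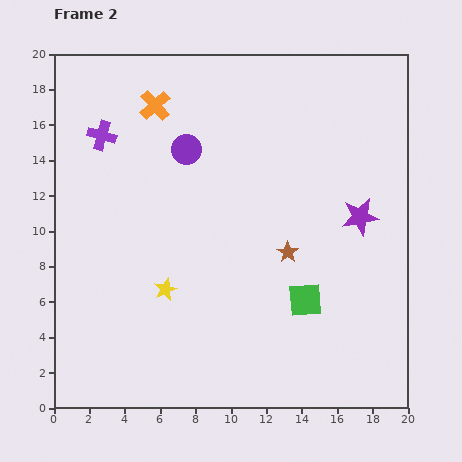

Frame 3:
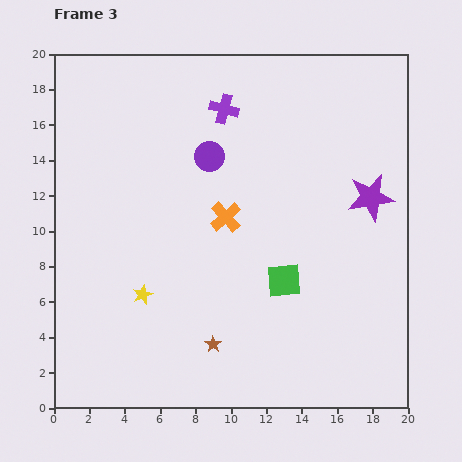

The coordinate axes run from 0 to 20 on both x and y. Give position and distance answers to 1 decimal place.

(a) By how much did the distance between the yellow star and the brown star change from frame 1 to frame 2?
-4.9

Distance in frame 1: 12.1. Distance in frame 2: 7.2.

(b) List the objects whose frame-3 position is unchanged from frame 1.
none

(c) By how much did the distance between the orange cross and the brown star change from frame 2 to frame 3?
-4.0

Distance in frame 2: 11.2. Distance in frame 3: 7.2.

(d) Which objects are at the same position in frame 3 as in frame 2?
none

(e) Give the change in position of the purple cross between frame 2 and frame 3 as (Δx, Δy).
(6.9, 1.5)

The purple cross was at (2.7, 15.4) in frame 2 and (9.6, 16.9) in frame 3.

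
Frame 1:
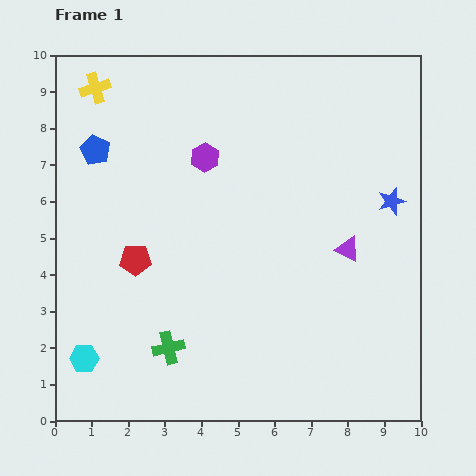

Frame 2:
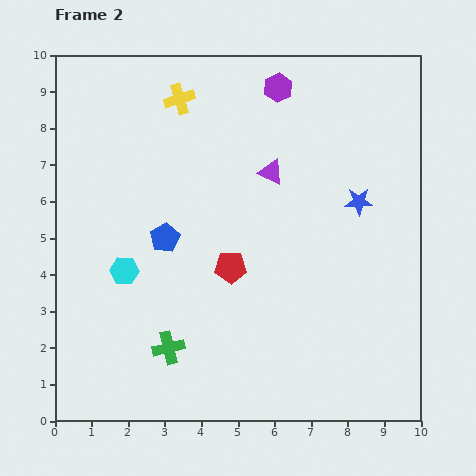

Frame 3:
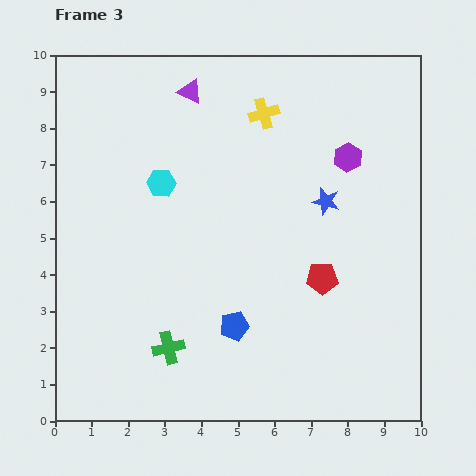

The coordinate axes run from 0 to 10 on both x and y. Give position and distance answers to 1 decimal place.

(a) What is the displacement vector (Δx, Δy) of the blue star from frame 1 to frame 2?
(-0.9, 0.0)

The blue star was at (9.2, 6.0) in frame 1 and (8.3, 6.0) in frame 2.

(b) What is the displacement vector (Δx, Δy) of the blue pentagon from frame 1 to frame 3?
(3.8, -4.8)

The blue pentagon was at (1.1, 7.4) in frame 1 and (4.9, 2.6) in frame 3.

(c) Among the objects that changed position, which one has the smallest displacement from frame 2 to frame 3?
the blue star

(moved 0.9)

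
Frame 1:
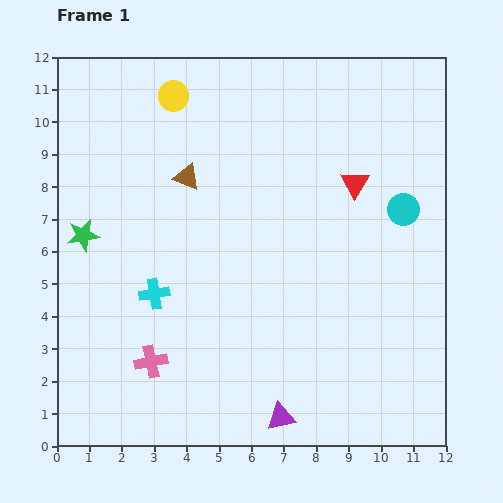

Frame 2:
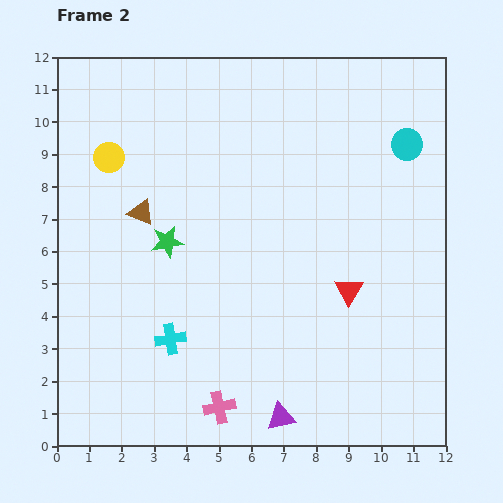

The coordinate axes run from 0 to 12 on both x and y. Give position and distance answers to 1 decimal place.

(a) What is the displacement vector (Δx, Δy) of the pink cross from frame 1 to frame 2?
(2.1, -1.4)

The pink cross was at (2.9, 2.6) in frame 1 and (5.0, 1.2) in frame 2.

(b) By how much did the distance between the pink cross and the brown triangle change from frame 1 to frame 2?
+0.7

Distance in frame 1: 5.8. Distance in frame 2: 6.5.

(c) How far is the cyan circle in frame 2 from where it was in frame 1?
2.0

The cyan circle moved from (10.7, 7.3) to (10.8, 9.3), a distance of √(0.1² + 2.0²) ≈ 2.0.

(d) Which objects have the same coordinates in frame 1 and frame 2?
the purple triangle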